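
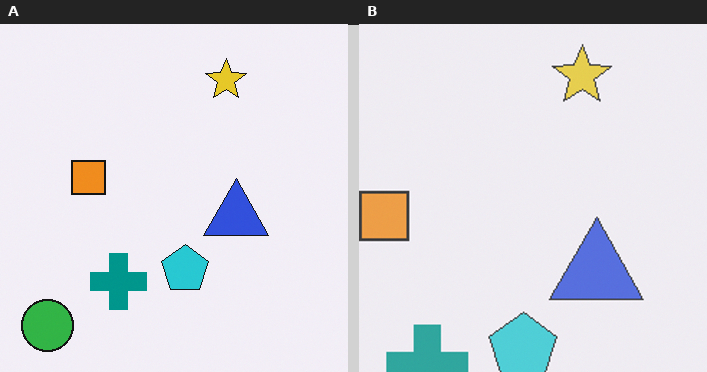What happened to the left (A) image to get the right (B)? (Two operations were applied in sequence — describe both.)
It was given slightly reduced contrast, then cropped slightly and scaled back up.

Tones are pushed toward mid-grey across the whole image — a global contrast change. The visible shapes are larger and the field of view is narrower; shapes near the original edges may be partly or wholly outside the frame — a crop-and-rescale.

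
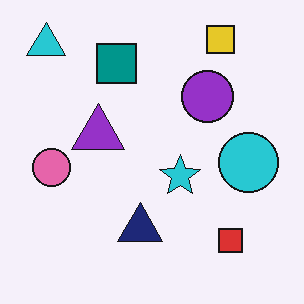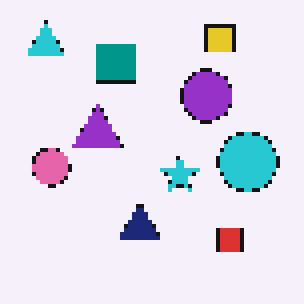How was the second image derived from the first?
It was lightly pixelated (a mild mosaic effect).

Shapes are reduced to large square blocks; fine edges and outlines are lost — a downscale-then-upscale (mosaic) effect.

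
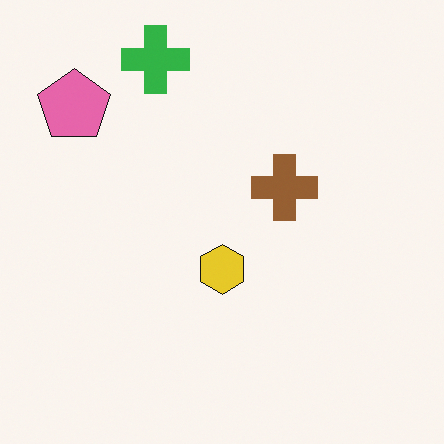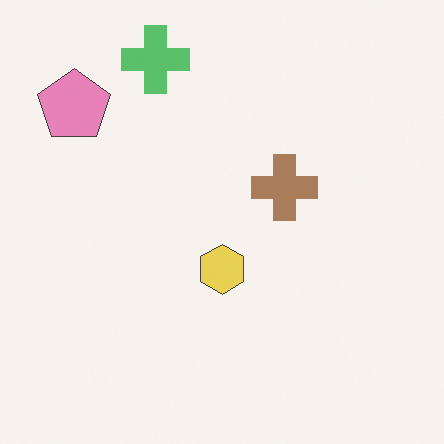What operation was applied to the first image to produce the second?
The transformation is: given slightly reduced contrast.

Tones are pushed toward mid-grey across the whole image — a global contrast change.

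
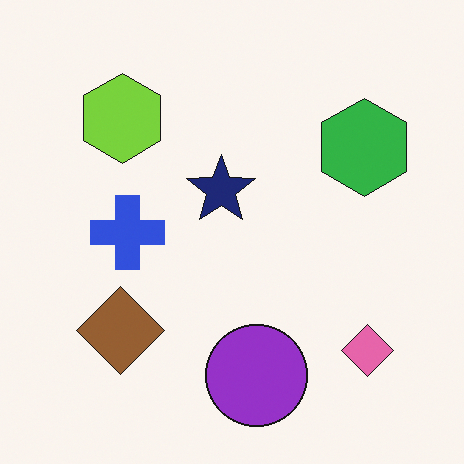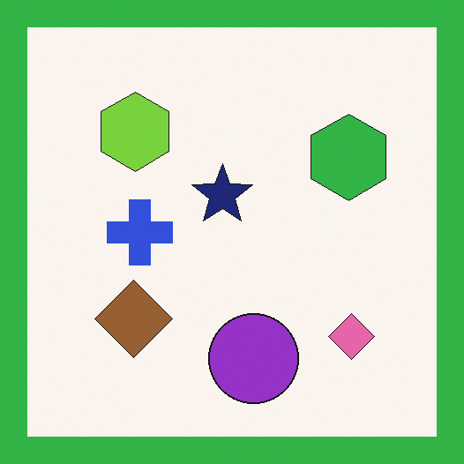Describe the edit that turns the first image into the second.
The image was framed with a green border.

A solid green frame runs around the edge of the second image, with the content slightly shrunk inside it.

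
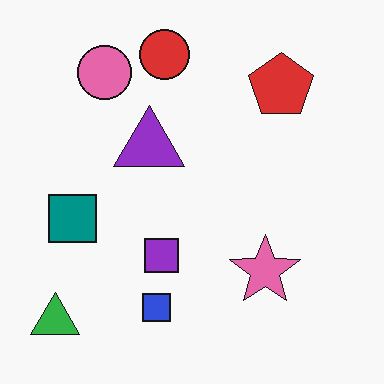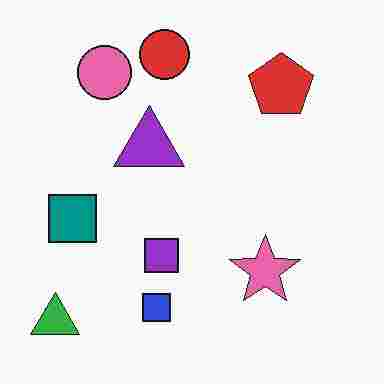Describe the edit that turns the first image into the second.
It was heavily JPEG-compressed with obvious blocking artifacts.

Blocky 8×8 compression artifacts appear around shape edges and the flat background shows ringing — characteristic JPEG degradation.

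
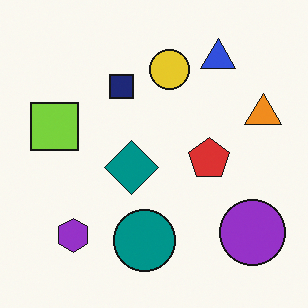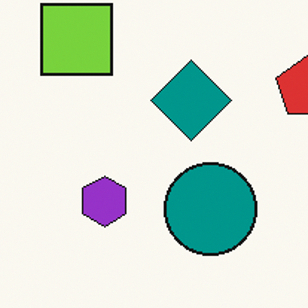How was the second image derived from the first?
Cropped to a modestly smaller region and rescaled.

The visible shapes are larger and the field of view is narrower; shapes near the original edges may be partly or wholly outside the frame — a crop-and-rescale.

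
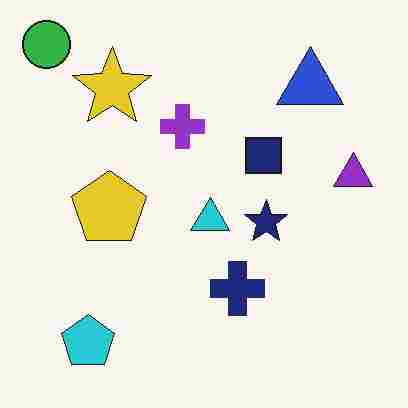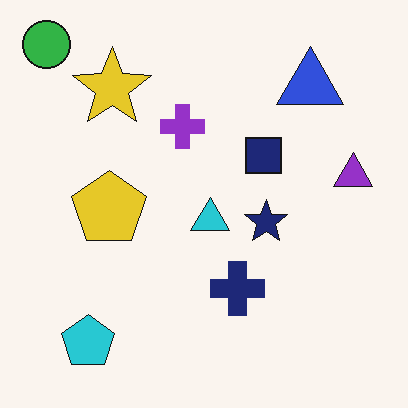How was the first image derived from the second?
The first image is the second heavily JPEG-compressed with obvious blocking artifacts.

Blocky 8×8 compression artifacts appear around shape edges and the flat background shows ringing — characteristic JPEG degradation.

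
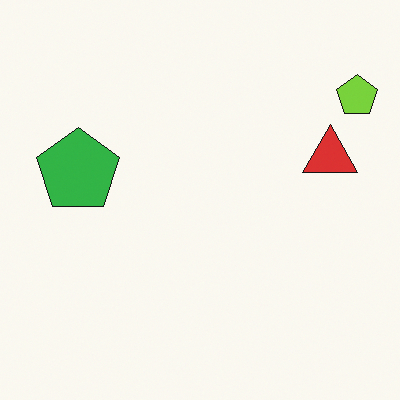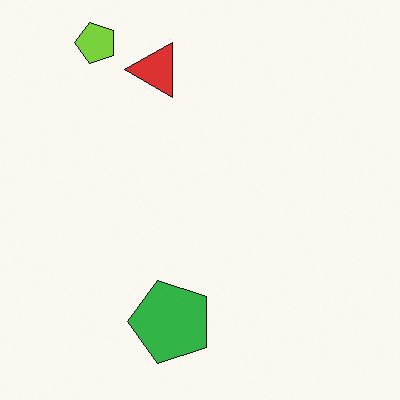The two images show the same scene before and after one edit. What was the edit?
The second image is the first rotated 90° counter-clockwise.

The lime pentagon sits in the top-right of the first image and the top-left of the second — consistent with a whole-image 90° counter-clockwise rotation.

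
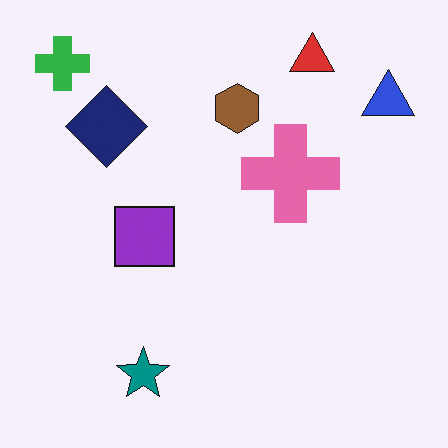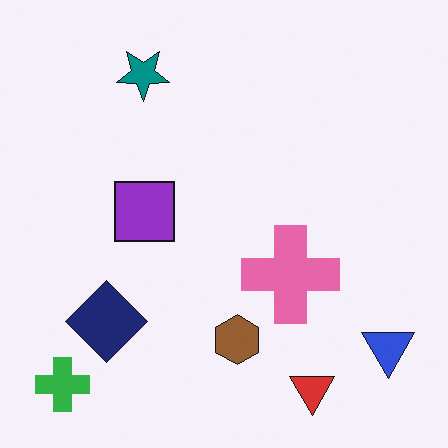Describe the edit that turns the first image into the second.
The image was flipped vertically (top ↔ bottom).

The red triangle is in the top-right of the first image and the bottom-right of the second — shapes on opposite sides of the horizontal midline have swapped in a mirror flip.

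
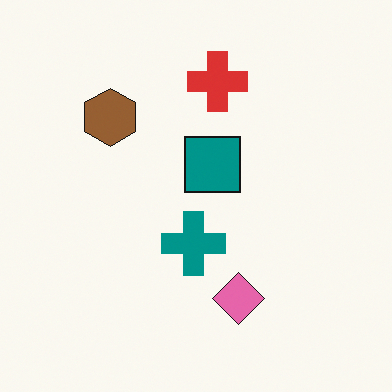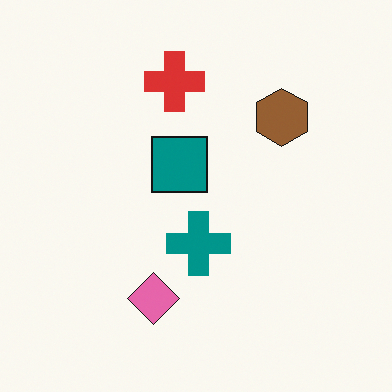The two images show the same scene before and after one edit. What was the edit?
The image was flipped horizontally (left ↔ right).

The brown hexagon is in the top-left of the first image and the top-right of the second — shapes on opposite sides of the vertical midline have swapped in a mirror flip.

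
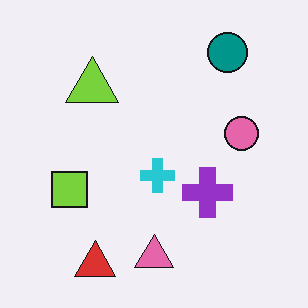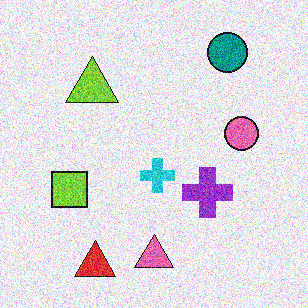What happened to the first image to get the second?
The second image is the first degraded with strong gaussian noise.

Random speckle covers the whole image, including the flat background.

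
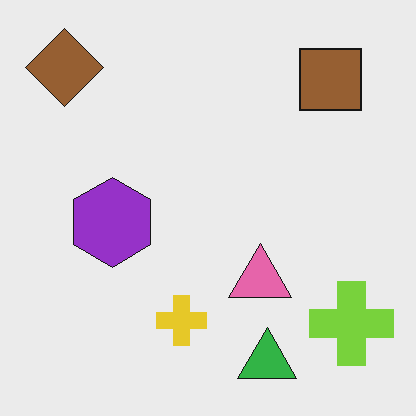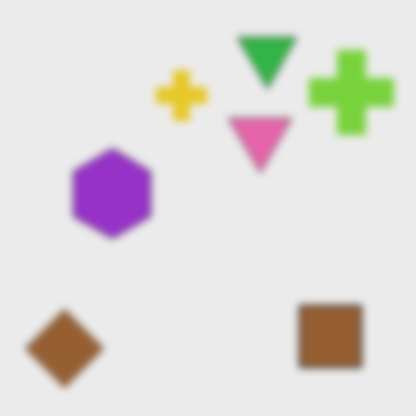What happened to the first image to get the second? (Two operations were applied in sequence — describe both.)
The transformation is: flipped vertically (top ↔ bottom), then moderately blurred.

The green triangle is in the bottom of the first image and the top of the second — shapes on opposite sides of the horizontal midline have swapped in a mirror flip. Shape edges and outlines are uniformly softened across the whole image.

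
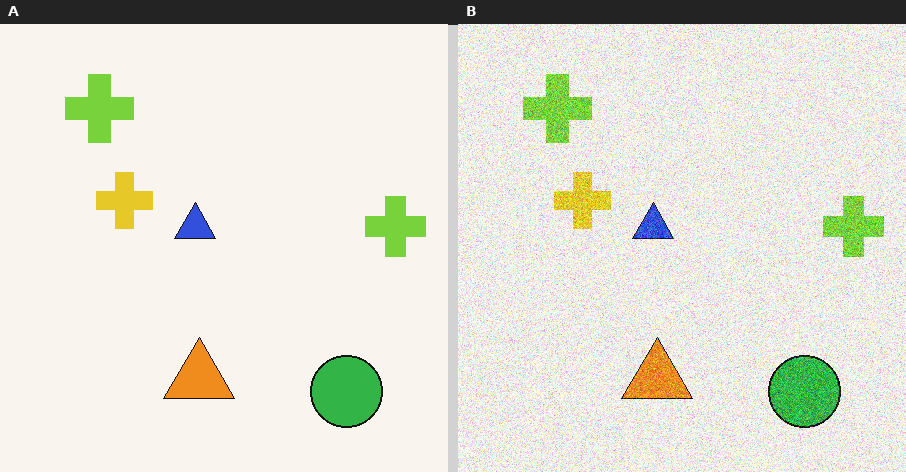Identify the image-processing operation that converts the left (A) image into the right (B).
It was degraded with a thick layer of grain.

Random speckle covers the whole image, including the flat background.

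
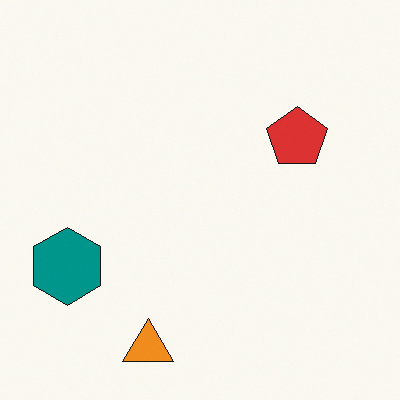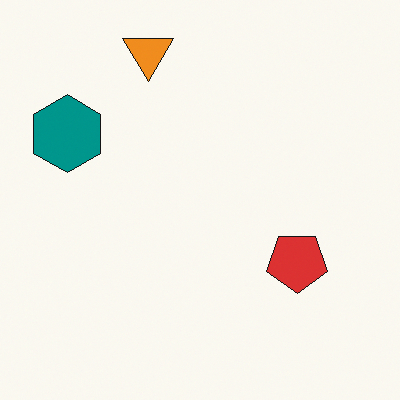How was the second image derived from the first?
Flipped vertically (top ↔ bottom).

The orange triangle is in the bottom of the first image and the top of the second — shapes on opposite sides of the horizontal midline have swapped in a mirror flip.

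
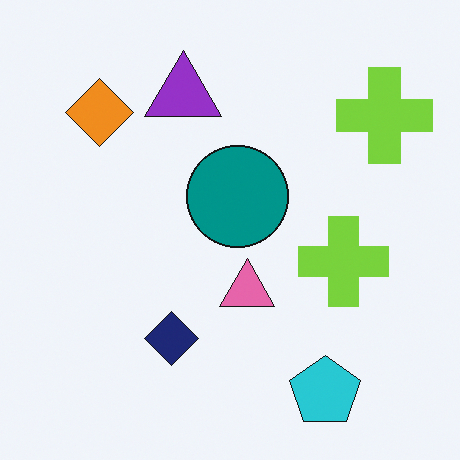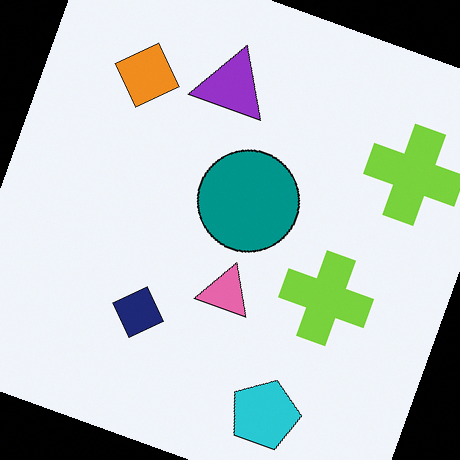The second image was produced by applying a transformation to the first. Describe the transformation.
It was rotated clockwise by a moderate amount.

Every shape is tilted by the same angle and the image corners show triangular fill wedges — a whole-image rotation by a non-right angle.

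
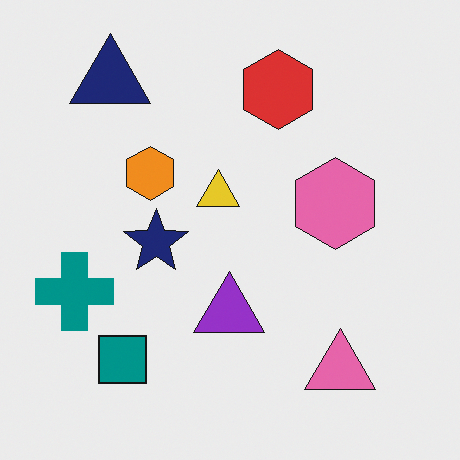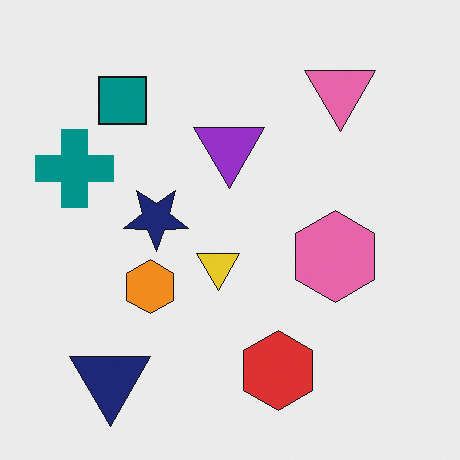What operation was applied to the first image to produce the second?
It was flipped vertically (top ↔ bottom).

The navy triangle is in the top-left of the first image and the bottom-left of the second — shapes on opposite sides of the horizontal midline have swapped in a mirror flip.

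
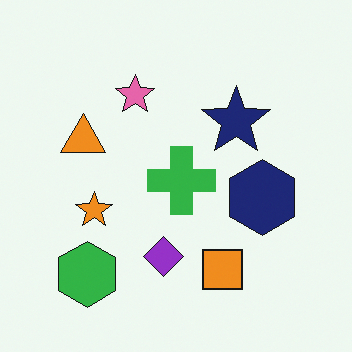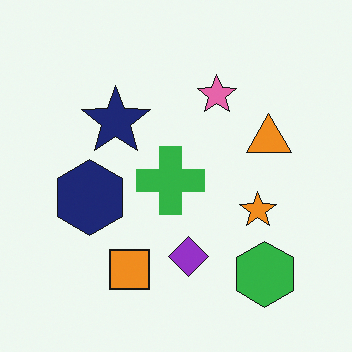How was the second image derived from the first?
The image was flipped horizontally (left ↔ right).

The orange triangle is in the left of the first image and the right of the second — shapes on opposite sides of the vertical midline have swapped in a mirror flip.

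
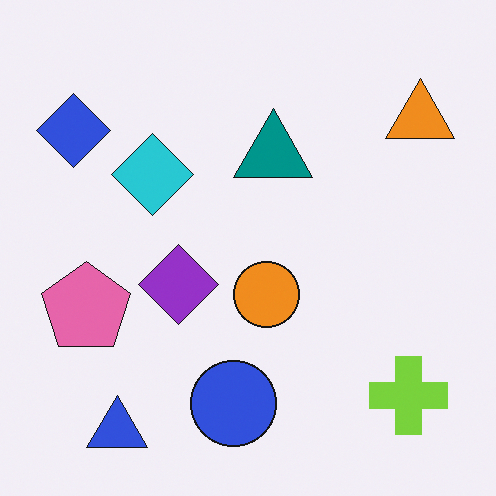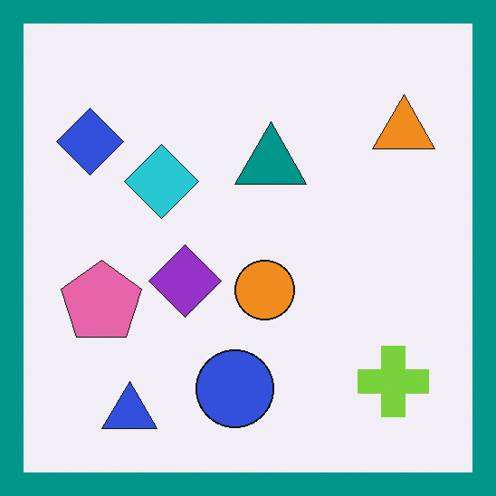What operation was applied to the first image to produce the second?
Framed with a teal border.

A solid teal frame runs around the edge of the second image, with the content slightly shrunk inside it.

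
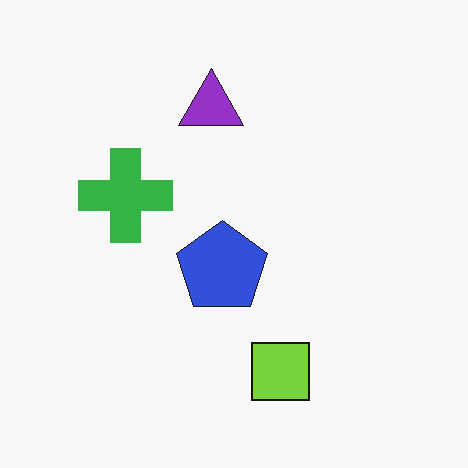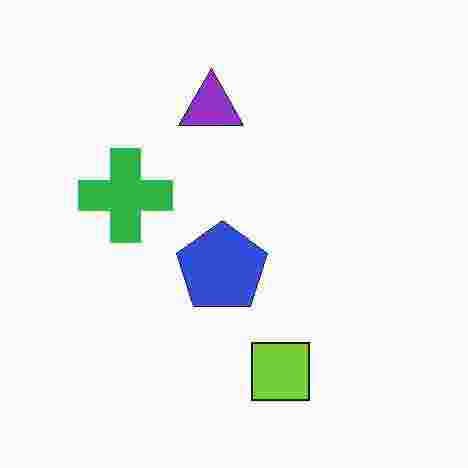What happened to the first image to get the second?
This is the original image degraded with heavy JPEG compression.

Blocky 8×8 compression artifacts appear around shape edges and the flat background shows ringing — characteristic JPEG degradation.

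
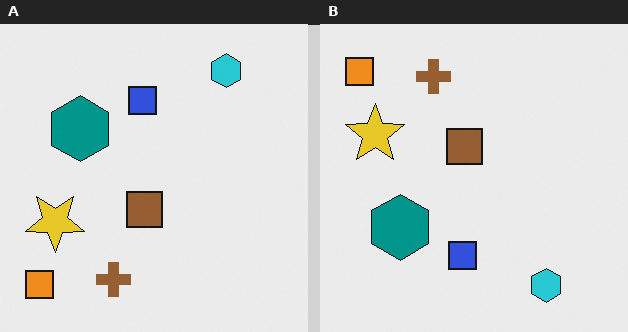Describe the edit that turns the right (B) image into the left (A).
It was flipped vertically (top ↔ bottom).

The orange square is in the top-left of the right (B) image and the bottom-left of the left (A) — shapes on opposite sides of the horizontal midline have swapped in a mirror flip.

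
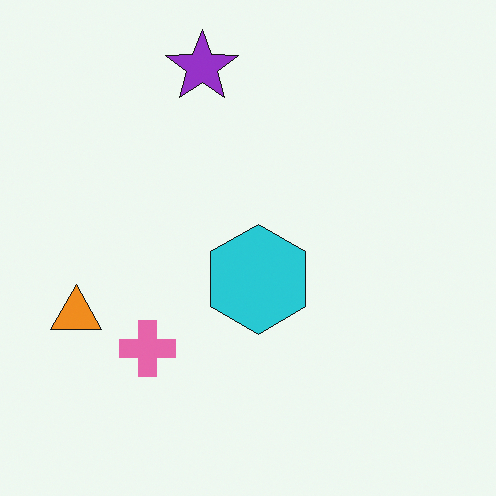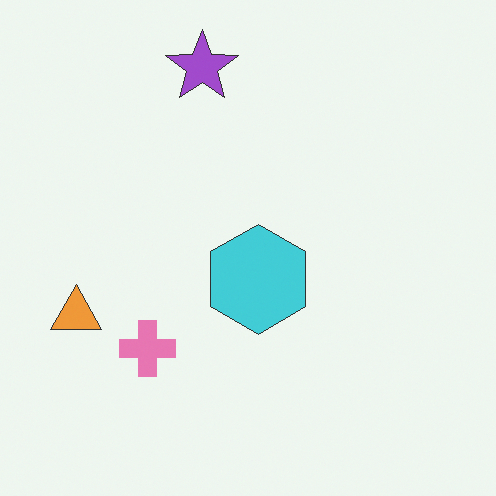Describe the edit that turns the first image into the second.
It was given slightly reduced contrast.

Tones are pushed toward mid-grey across the whole image — a global contrast change.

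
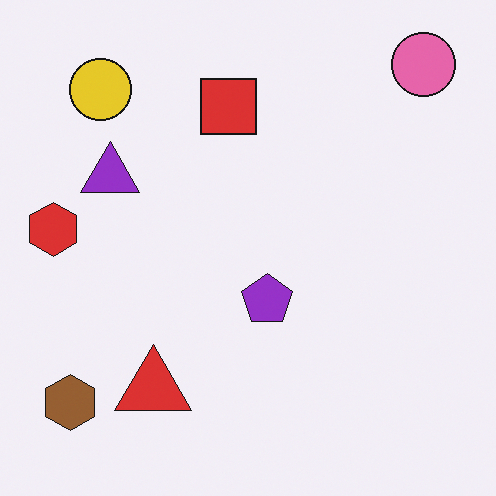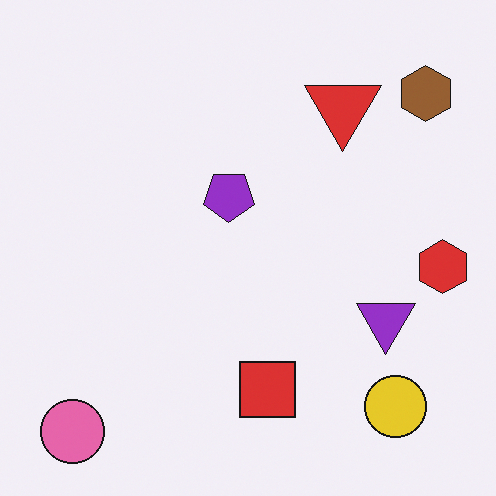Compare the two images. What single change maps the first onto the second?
This is the original image rotated 180°.

The pink circle sits in the top-right of the first image and the bottom-left of the second — consistent with a whole-image 180° rotation.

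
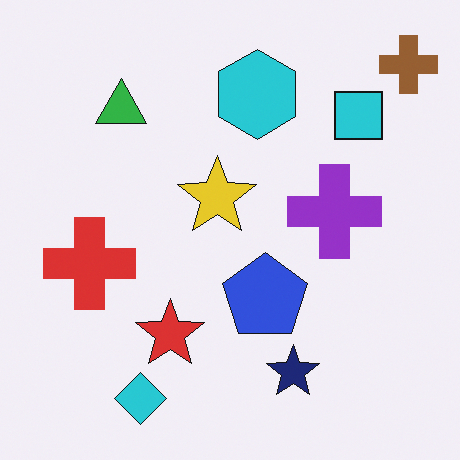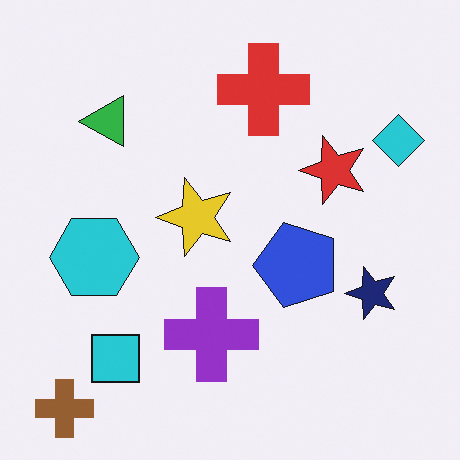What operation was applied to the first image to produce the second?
The second image is the first transposed (reflected across the top-left ↔ bottom-right diagonal).

Shapes have swapped their row and column positions — what was in the top-right is now in the bottom-left — a diagonal reflection.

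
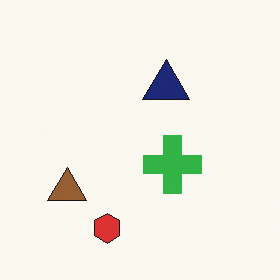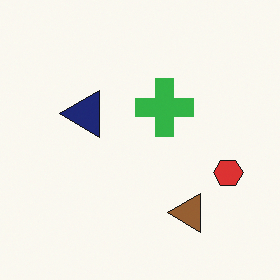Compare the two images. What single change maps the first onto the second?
It was rotated 90° counter-clockwise.

The red hexagon sits in the bottom of the first image and the right of the second — consistent with a whole-image 90° counter-clockwise rotation.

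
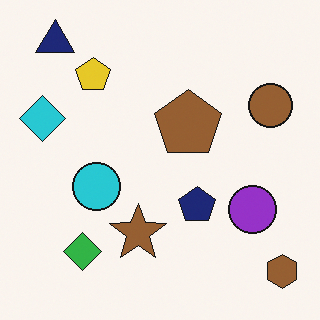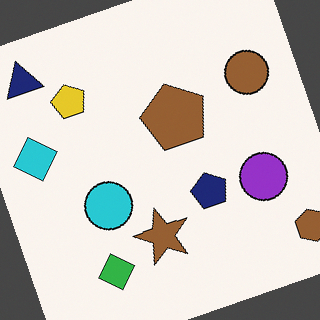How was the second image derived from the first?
It was rotated counter-clockwise by a moderate amount.

Every shape is tilted by the same angle and the image corners show triangular fill wedges — a whole-image rotation by a non-right angle.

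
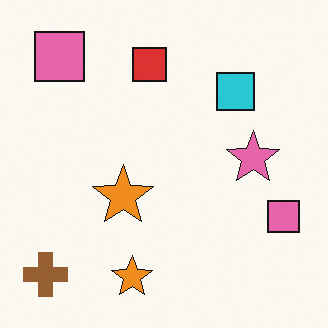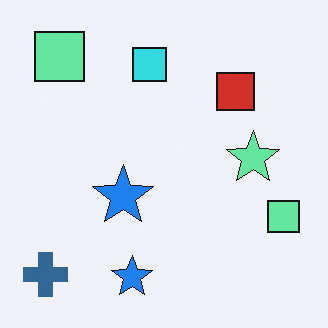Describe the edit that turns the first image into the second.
This is the original image hue-shifted by a large amount.

Every shape's color has rotated by the same amount around the hue wheel — a uniform hue shift.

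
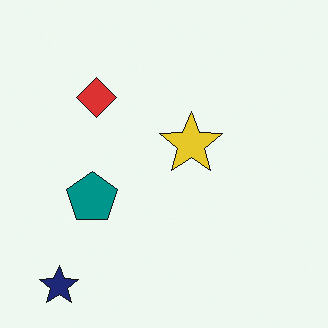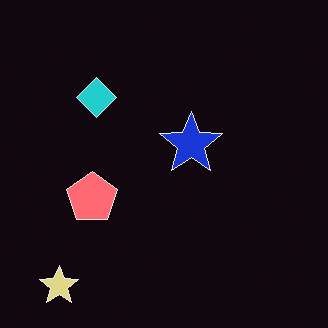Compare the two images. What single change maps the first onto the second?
The transformation is: color-inverted (negative).

The light background has become dark and every shape's color is its complement — a photographic negative.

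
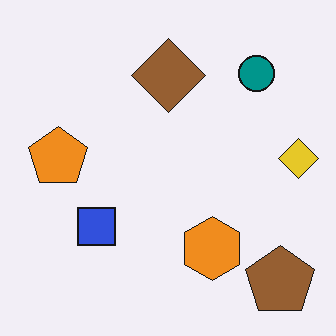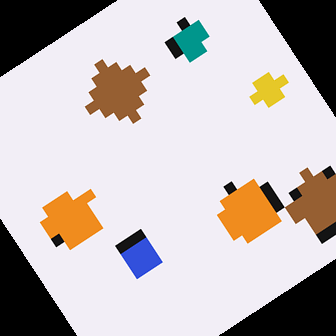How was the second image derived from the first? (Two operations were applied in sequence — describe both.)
The transformation is: heavily pixelated into large blocks, then rotated counter-clockwise by a large amount — several tens of degrees.

Shapes are reduced to large square blocks; fine edges and outlines are lost — a downscale-then-upscale (mosaic) effect. Every shape is tilted by the same angle and the image corners show triangular fill wedges — a whole-image rotation by a non-right angle.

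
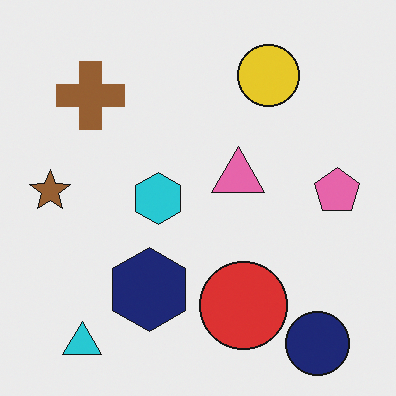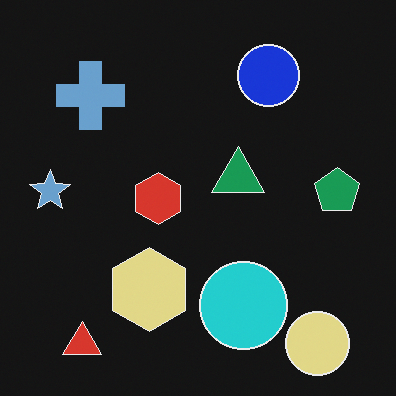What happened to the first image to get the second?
This is the original image color-inverted (negative).

The light background has become dark and every shape's color is its complement — a photographic negative.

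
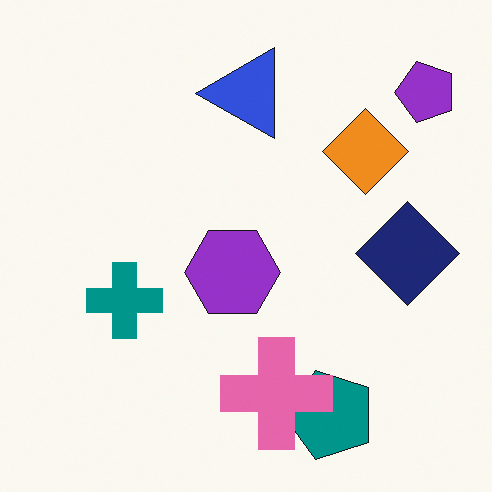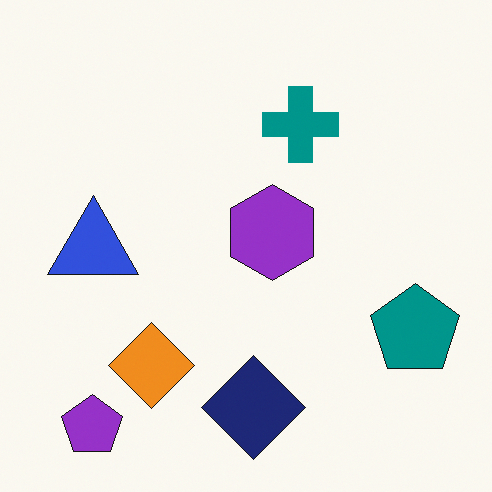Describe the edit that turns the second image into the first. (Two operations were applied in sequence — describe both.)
The transformation is: transposed (reflected across the top-left ↔ bottom-right diagonal), then overlaid with an additional pink cross.

Shapes have swapped their row and column positions — what was in the top-right is now in the bottom-left — a diagonal reflection. A pink cross appears in the first image that is absent from the second.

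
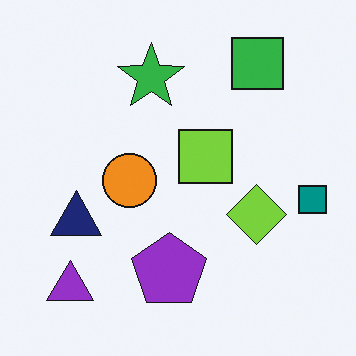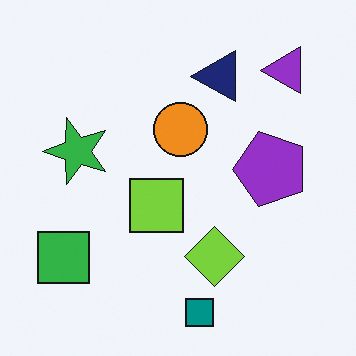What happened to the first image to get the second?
The second image is the first transposed (reflected across the top-left ↔ bottom-right diagonal).

Shapes have swapped their row and column positions — what was in the top-right is now in the bottom-left — a diagonal reflection.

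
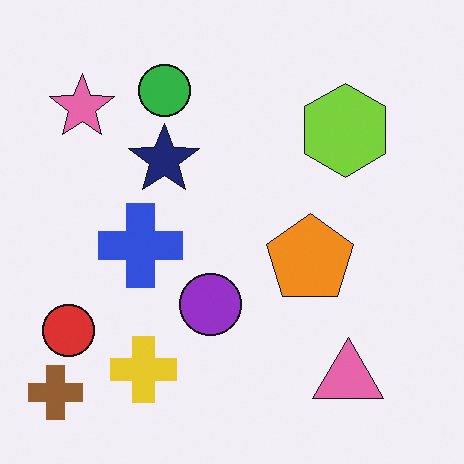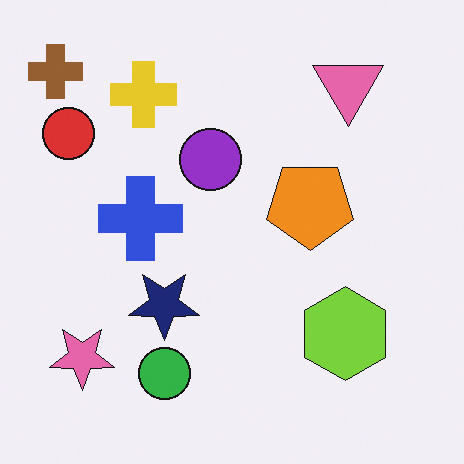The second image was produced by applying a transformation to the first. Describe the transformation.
It was flipped vertically (top ↔ bottom).

The brown cross is in the bottom-left of the first image and the top-left of the second — shapes on opposite sides of the horizontal midline have swapped in a mirror flip.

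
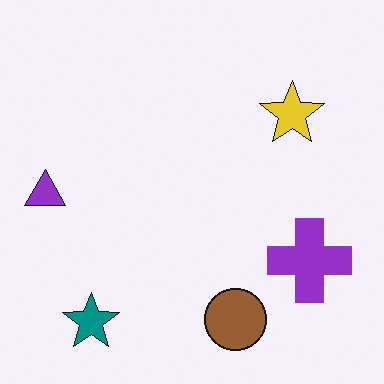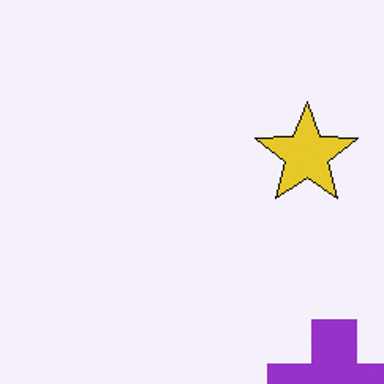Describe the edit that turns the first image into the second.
The second image is the first cropped slightly and scaled back up.

The visible shapes are larger and the field of view is narrower; shapes near the original edges may be partly or wholly outside the frame — a crop-and-rescale.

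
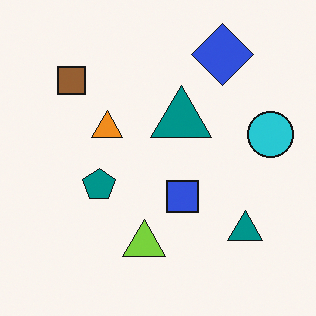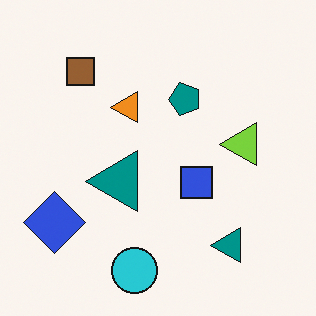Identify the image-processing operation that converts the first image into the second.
The image was transposed (reflected across the top-left ↔ bottom-right diagonal).

Shapes have swapped their row and column positions — what was in the top-right is now in the bottom-left — a diagonal reflection.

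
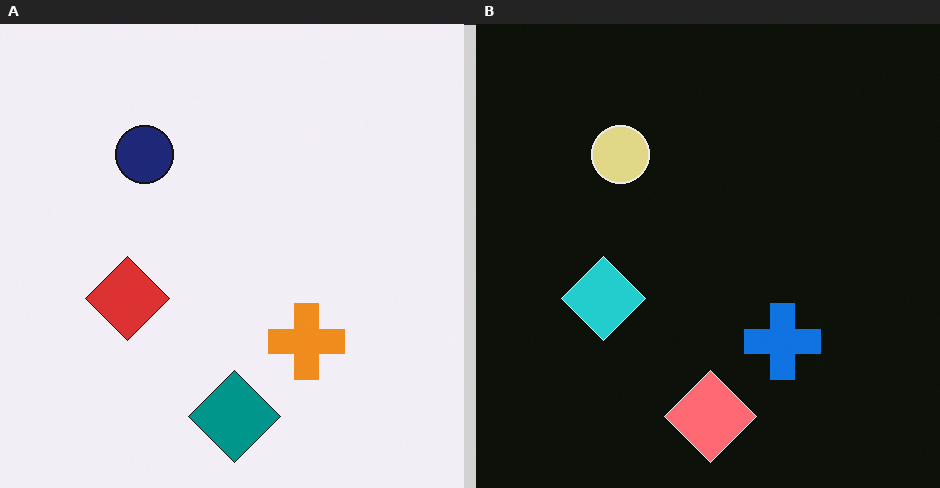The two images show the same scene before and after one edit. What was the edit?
It was color-inverted (negative).

The light background has become dark and every shape's color is its complement — a photographic negative.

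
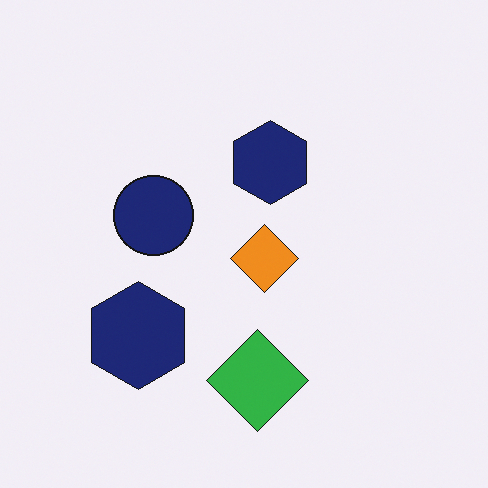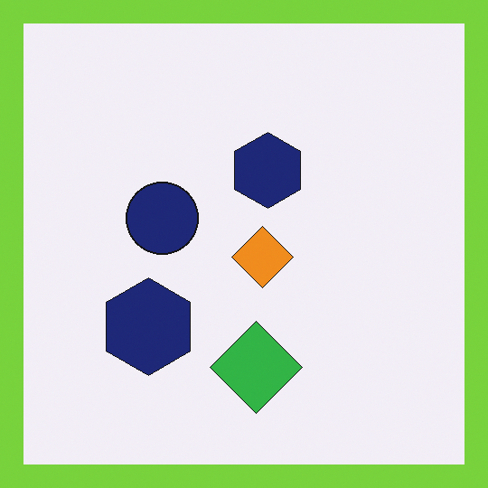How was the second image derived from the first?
It was framed with a lime border.

A solid lime frame runs around the edge of the second image, with the content slightly shrunk inside it.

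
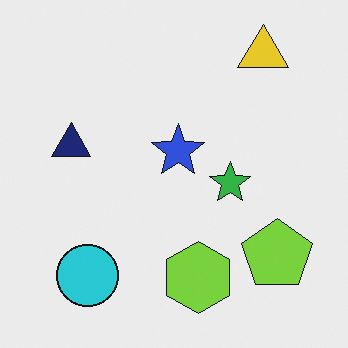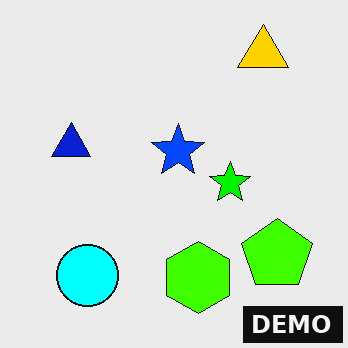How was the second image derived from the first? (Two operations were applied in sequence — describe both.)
The image was heavily oversaturated, then watermarked with the text "DEMO" in the lower-right corner.

All colors are more vivid — a global saturation change. A dark label reading "DEMO" appears in the lower-right corner.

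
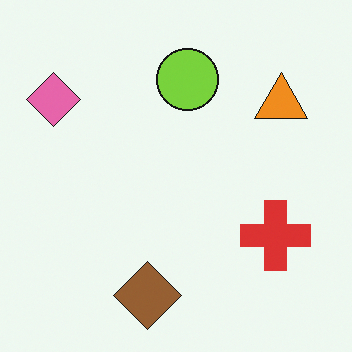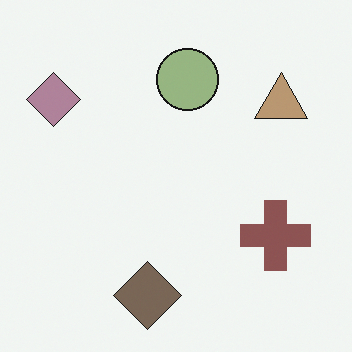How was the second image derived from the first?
This is the original image heavily desaturated.

All colors are more muted and greyish — a global saturation change.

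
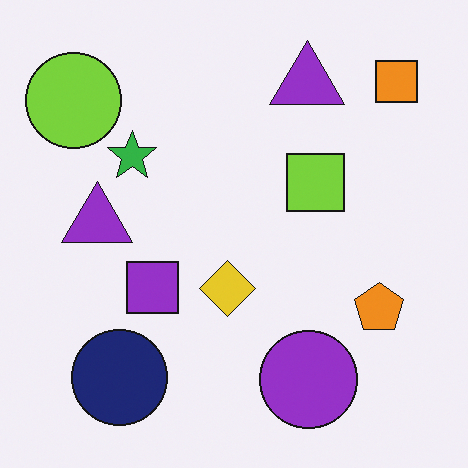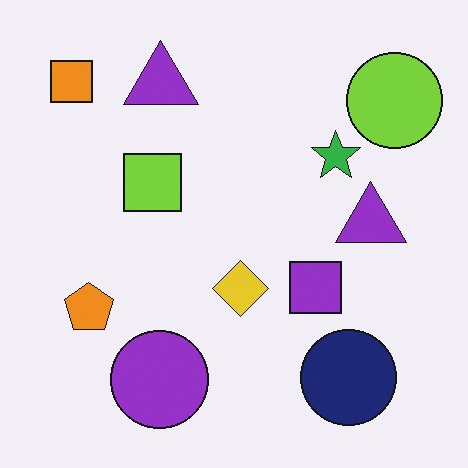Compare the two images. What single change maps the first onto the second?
This is the original image flipped horizontally (left ↔ right).

The orange square is in the top-right of the first image and the top-left of the second — shapes on opposite sides of the vertical midline have swapped in a mirror flip.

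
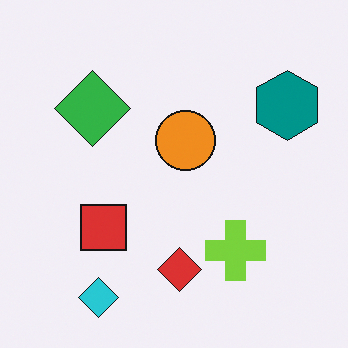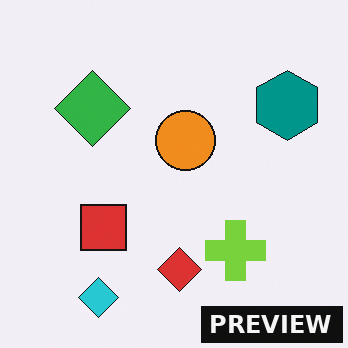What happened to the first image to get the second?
The transformation is: watermarked with the text "PREVIEW" in the lower-right corner.

A dark label reading "PREVIEW" appears in the lower-right corner.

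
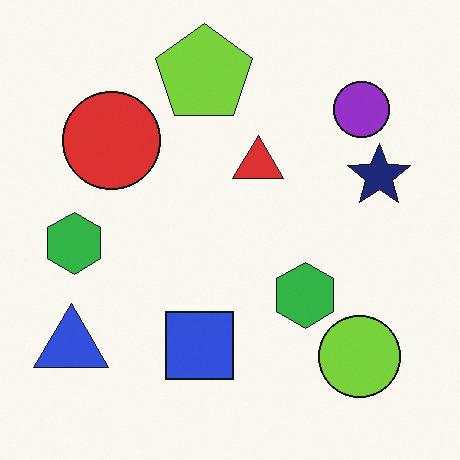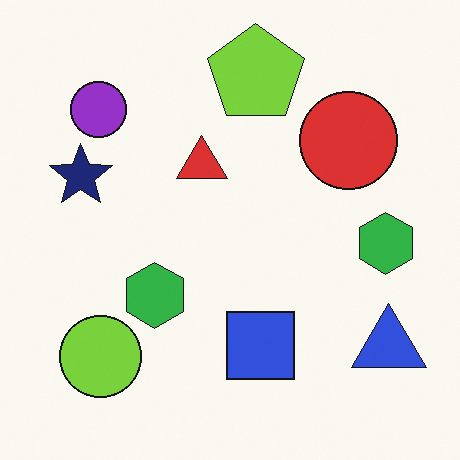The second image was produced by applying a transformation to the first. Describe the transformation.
The image was flipped horizontally (left ↔ right).

The blue triangle is in the bottom-left of the first image and the bottom-right of the second — shapes on opposite sides of the vertical midline have swapped in a mirror flip.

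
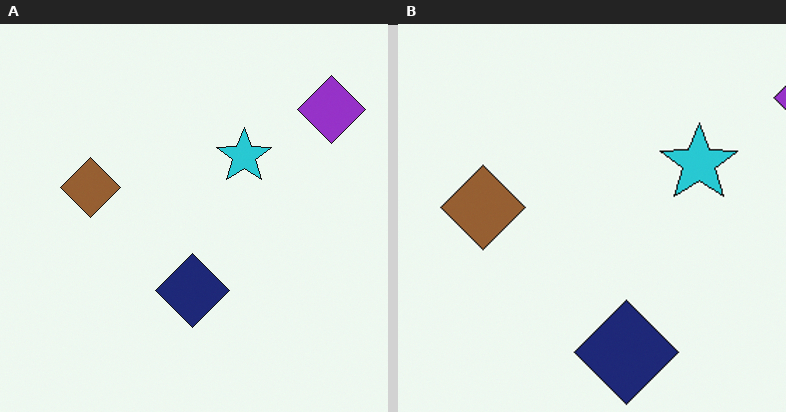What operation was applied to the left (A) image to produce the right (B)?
This is the original image cropped to a modestly smaller region and rescaled.

The visible shapes are larger and the field of view is narrower; shapes near the original edges may be partly or wholly outside the frame — a crop-and-rescale.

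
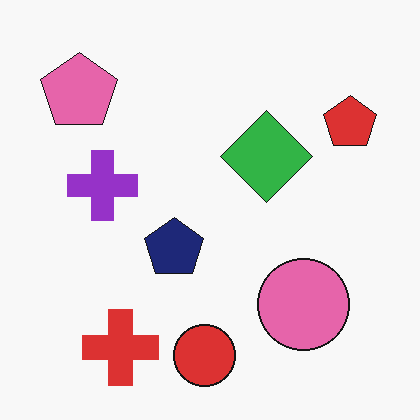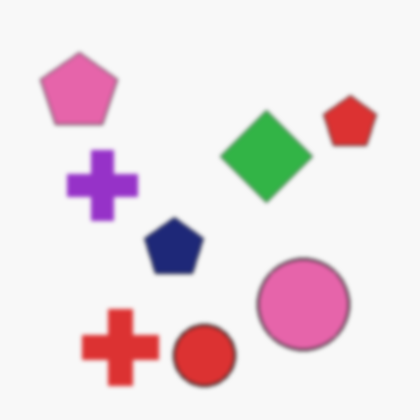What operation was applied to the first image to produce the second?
Given a subtle gaussian blur.

Shape edges and outlines are uniformly softened across the whole image.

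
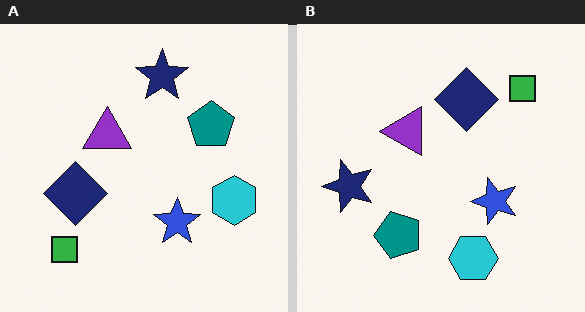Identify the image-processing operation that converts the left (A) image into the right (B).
The right (B) image is the left (A) transposed (reflected across the top-left ↔ bottom-right diagonal).

Shapes have swapped their row and column positions — what was in the top-right is now in the bottom-left — a diagonal reflection.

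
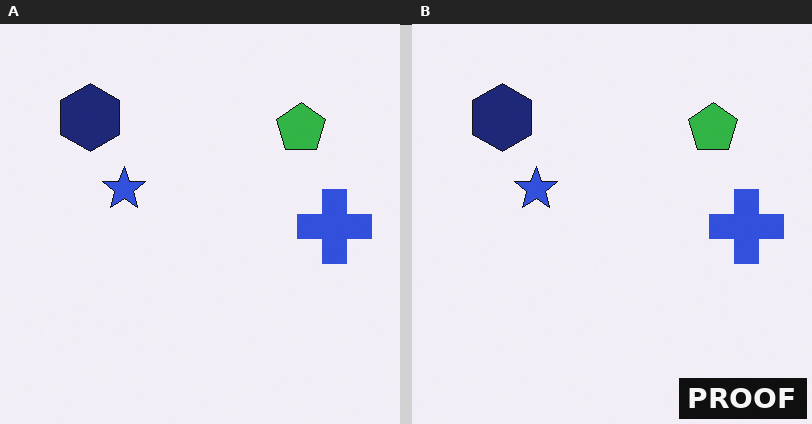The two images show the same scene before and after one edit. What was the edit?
The transformation is: watermarked with the text "PROOF" in the lower-right corner.

A dark label reading "PROOF" appears in the lower-right corner.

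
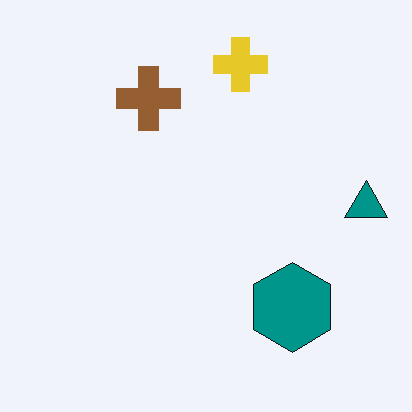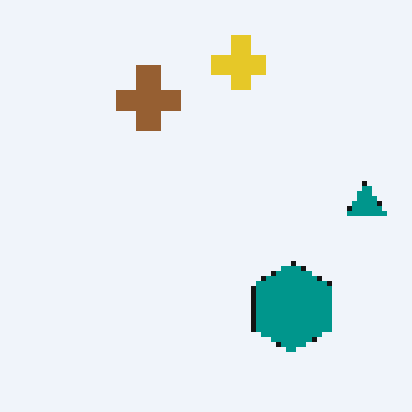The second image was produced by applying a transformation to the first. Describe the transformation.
The second image is the first mildly pixelated.

Shapes are reduced to large square blocks; fine edges and outlines are lost — a downscale-then-upscale (mosaic) effect.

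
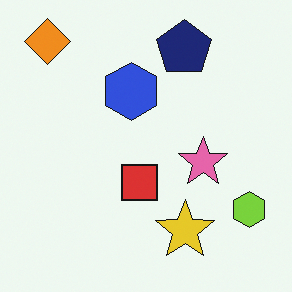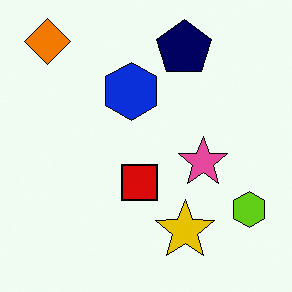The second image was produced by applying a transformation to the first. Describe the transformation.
This is the original image given slightly increased contrast.

Tones are pushed away from mid-grey across the whole image — a global contrast change.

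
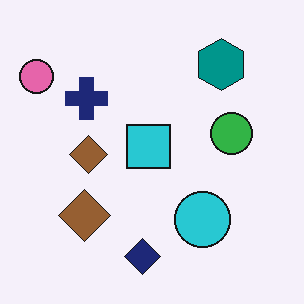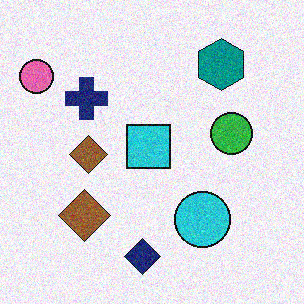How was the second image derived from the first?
The transformation is: degraded with moderate additive noise.

Random speckle covers the whole image, including the flat background.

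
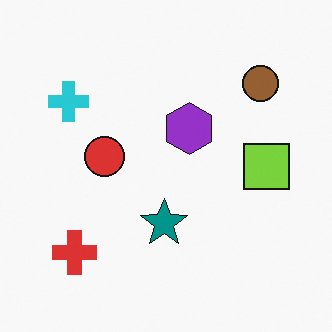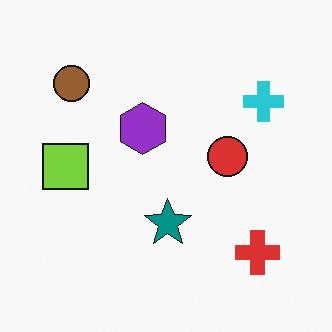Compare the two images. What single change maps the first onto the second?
This is the original image flipped horizontally (left ↔ right).

The lime square is in the right of the first image and the left of the second — shapes on opposite sides of the vertical midline have swapped in a mirror flip.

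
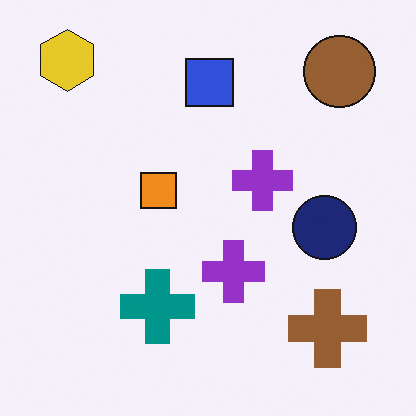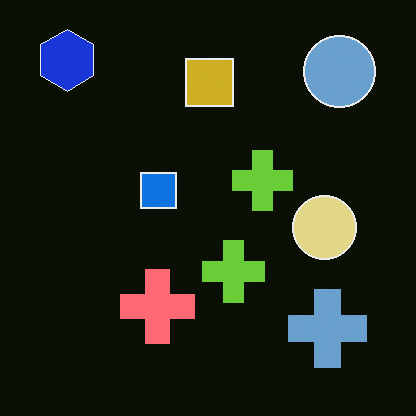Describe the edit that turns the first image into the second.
The image was color-inverted (negative).

The light background has become dark and every shape's color is its complement — a photographic negative.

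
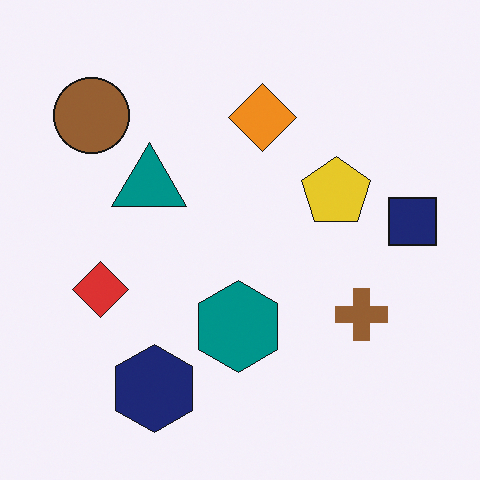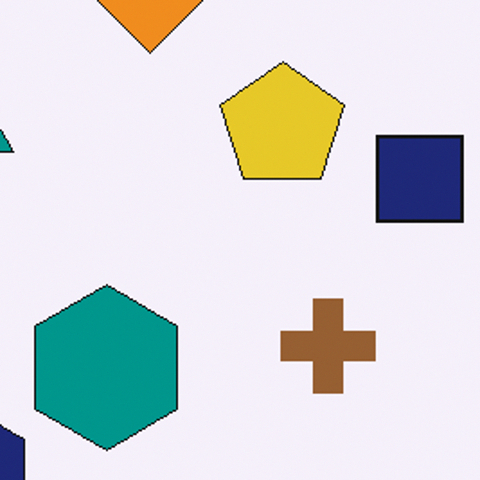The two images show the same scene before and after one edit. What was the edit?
The transformation is: cropped tightly and scaled back up.

The visible shapes are larger and the field of view is narrower; shapes near the original edges may be partly or wholly outside the frame — a crop-and-rescale.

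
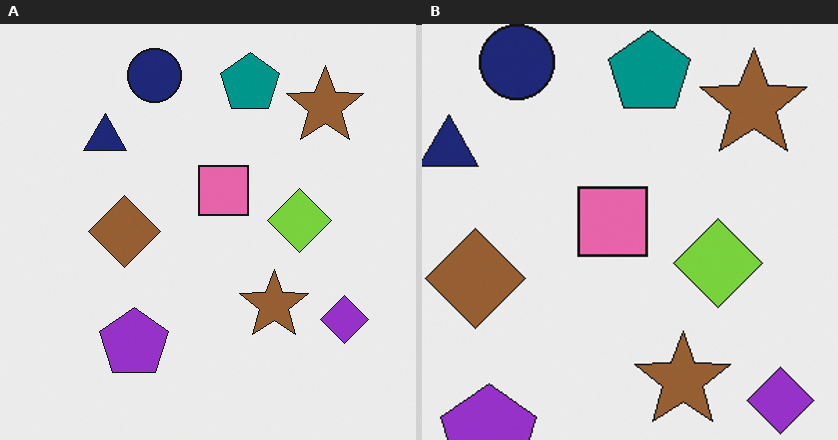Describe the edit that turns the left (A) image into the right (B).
Cropped slightly and scaled back up.

The visible shapes are larger and the field of view is narrower; shapes near the original edges may be partly or wholly outside the frame — a crop-and-rescale.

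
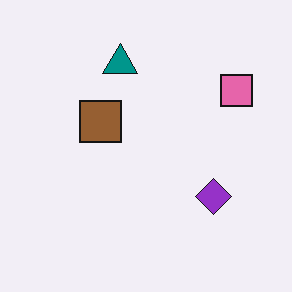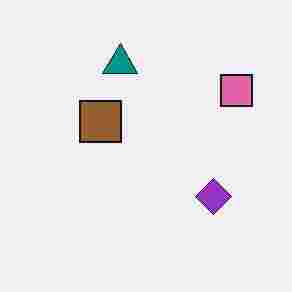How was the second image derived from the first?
The transformation is: heavily JPEG-compressed with obvious blocking artifacts.

Blocky 8×8 compression artifacts appear around shape edges and the flat background shows ringing — characteristic JPEG degradation.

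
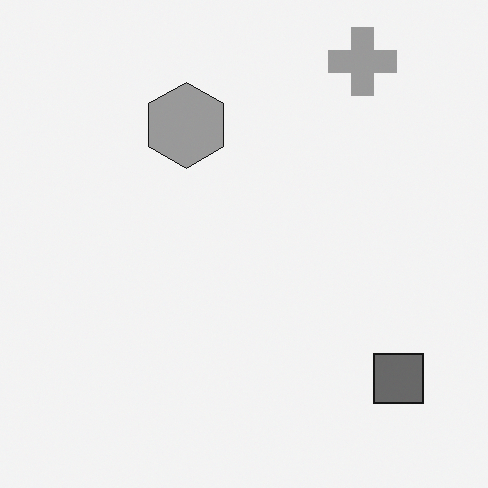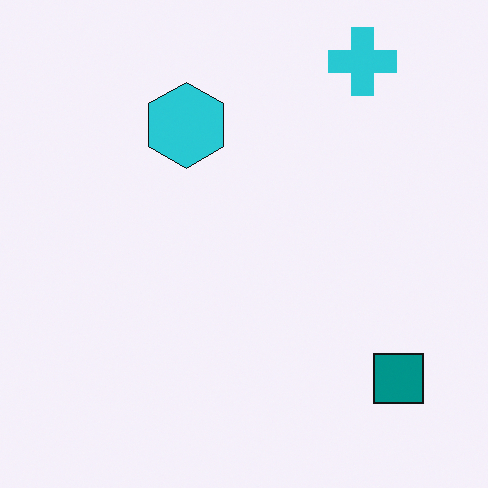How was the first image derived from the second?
Converted to grayscale.

All color is removed — every shape is now a shade of grey.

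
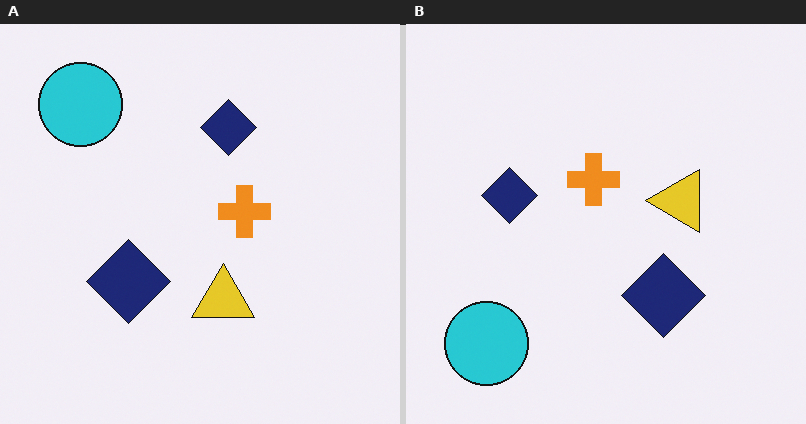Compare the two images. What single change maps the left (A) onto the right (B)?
The transformation is: rotated 90° counter-clockwise.

The cyan circle sits in the top-left of the left (A) image and the bottom-left of the right (B) — consistent with a whole-image 90° counter-clockwise rotation.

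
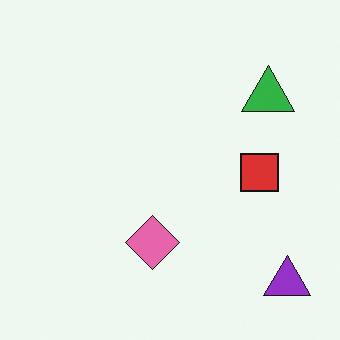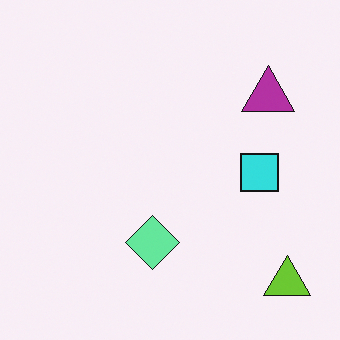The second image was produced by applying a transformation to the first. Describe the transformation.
It was hue-shifted through roughly half the color wheel.

Every shape's color has rotated by the same amount around the hue wheel — a uniform hue shift.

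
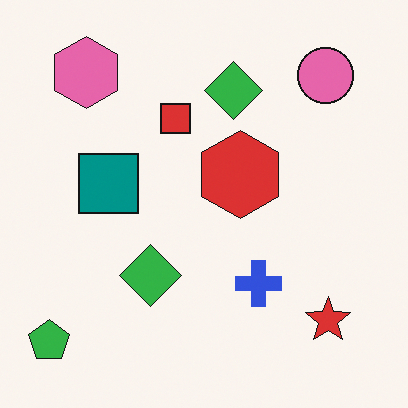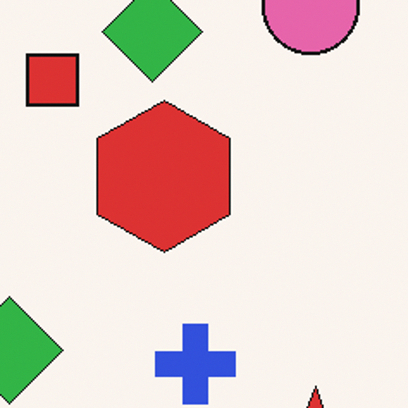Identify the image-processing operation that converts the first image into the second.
Cropped to a noticeably smaller region and rescaled.

The visible shapes are larger and the field of view is narrower; shapes near the original edges may be partly or wholly outside the frame — a crop-and-rescale.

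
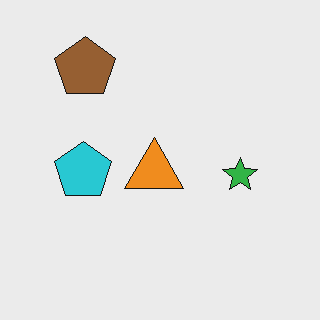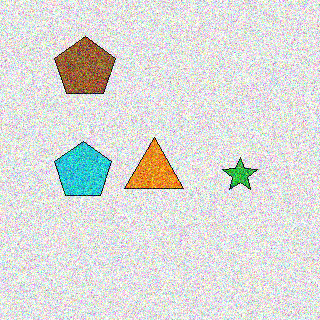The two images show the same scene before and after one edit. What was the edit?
The image was degraded with strong gaussian noise.

Random speckle covers the whole image, including the flat background.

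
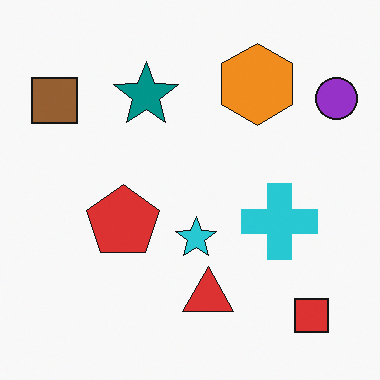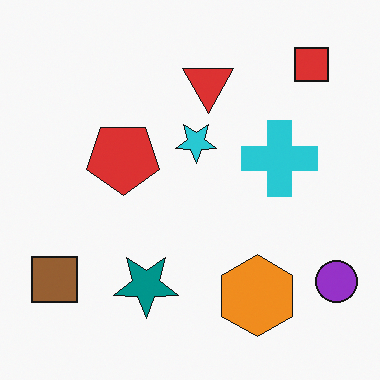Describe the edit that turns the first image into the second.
It was flipped vertically (top ↔ bottom).

The red square is in the bottom-right of the first image and the top-right of the second — shapes on opposite sides of the horizontal midline have swapped in a mirror flip.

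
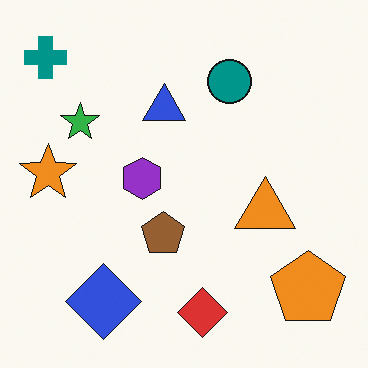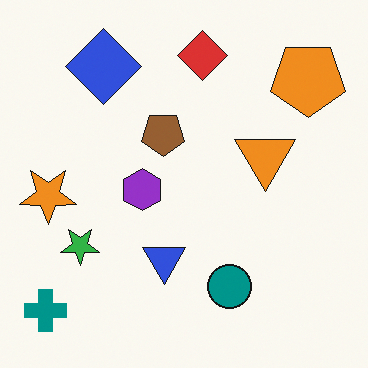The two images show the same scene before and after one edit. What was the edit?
This is the original image flipped vertically (top ↔ bottom).

The red diamond is in the bottom of the first image and the top of the second — shapes on opposite sides of the horizontal midline have swapped in a mirror flip.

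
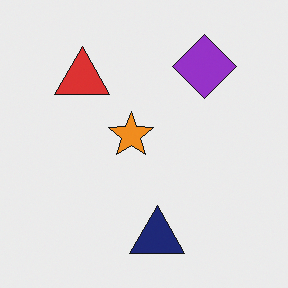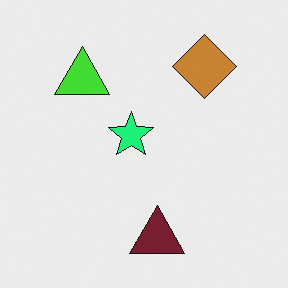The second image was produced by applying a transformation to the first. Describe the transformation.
Hue-shifted through roughly a third of the color wheel.

Every shape's color has rotated by the same amount around the hue wheel — a uniform hue shift.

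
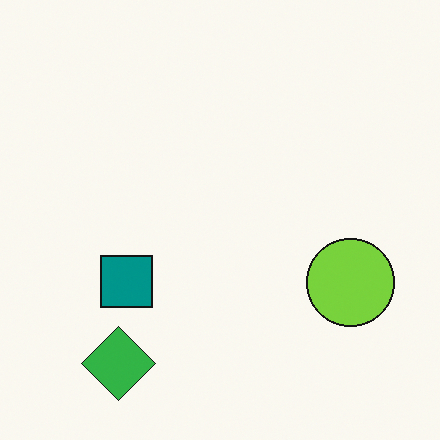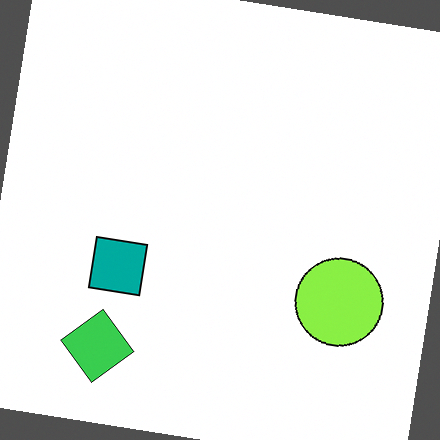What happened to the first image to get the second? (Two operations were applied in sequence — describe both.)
It was rotated clockwise by a few degrees, then slightly brightened.

Every shape is tilted by the same angle and the image corners show triangular fill wedges — a whole-image rotation by a non-right angle. Every pixel — background and shapes alike — is uniformly brightened.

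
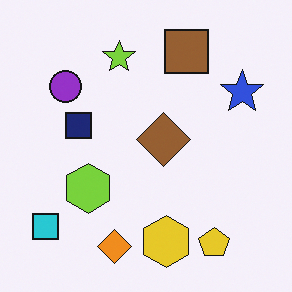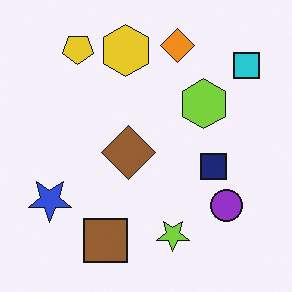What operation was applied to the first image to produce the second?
This is the original image rotated 180°.

The cyan square sits in the bottom-left of the first image and the top-right of the second — consistent with a whole-image 180° rotation.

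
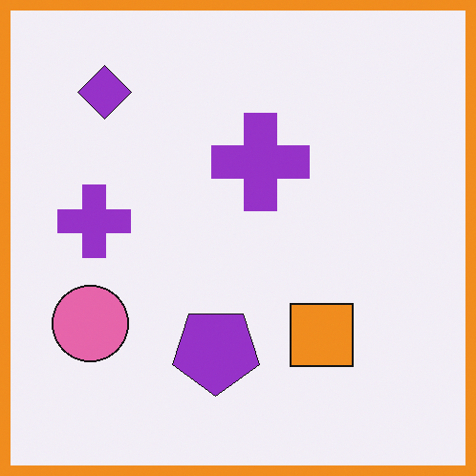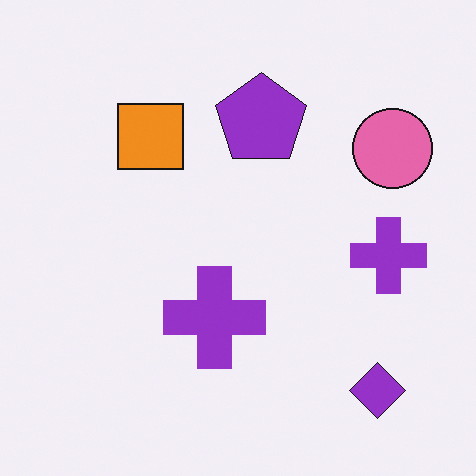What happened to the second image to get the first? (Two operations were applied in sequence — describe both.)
The first image is the second rotated 180°, then framed with a orange border.

The purple diamond sits in the bottom-right of the second image and the top-left of the first — consistent with a whole-image 180° rotation. A solid orange frame runs around the edge of the first image, with the content slightly shrunk inside it.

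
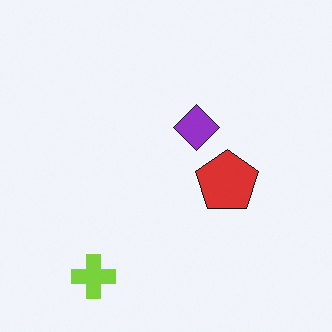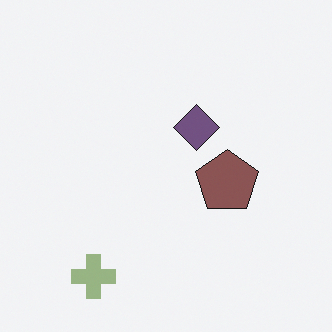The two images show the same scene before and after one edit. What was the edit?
It was made much more muted (saturation change).

All colors are more muted and greyish — a global saturation change.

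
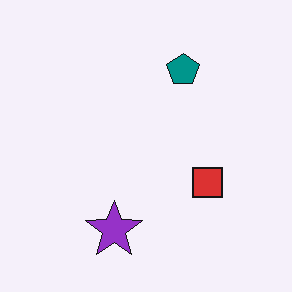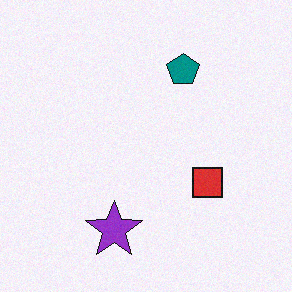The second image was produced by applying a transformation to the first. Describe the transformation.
The transformation is: degraded with subtle gaussian noise.

Random speckle covers the whole image, including the flat background.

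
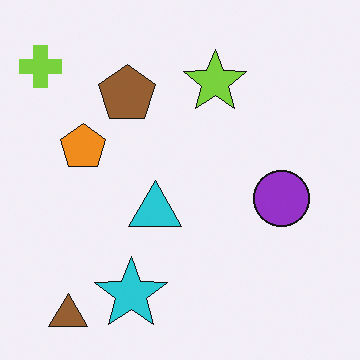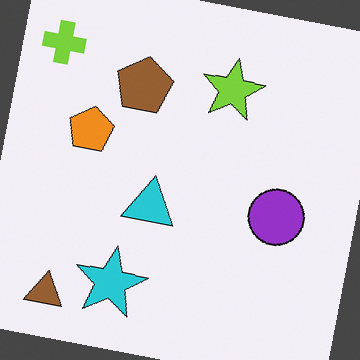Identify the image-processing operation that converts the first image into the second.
The image was rotated clockwise by a slight angle.

Every shape is tilted by the same angle and the image corners show triangular fill wedges — a whole-image rotation by a non-right angle.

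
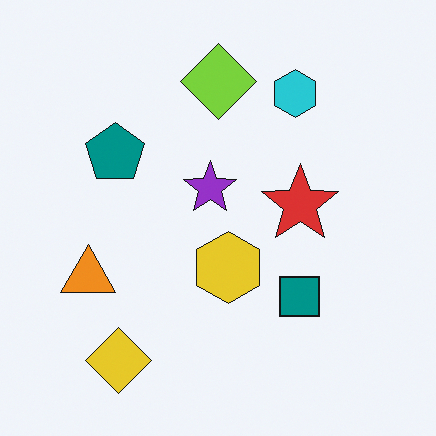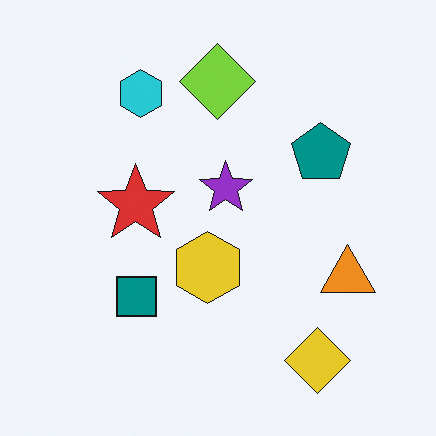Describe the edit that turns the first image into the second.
It was flipped horizontally (left ↔ right).

The orange triangle is in the left of the first image and the right of the second — shapes on opposite sides of the vertical midline have swapped in a mirror flip.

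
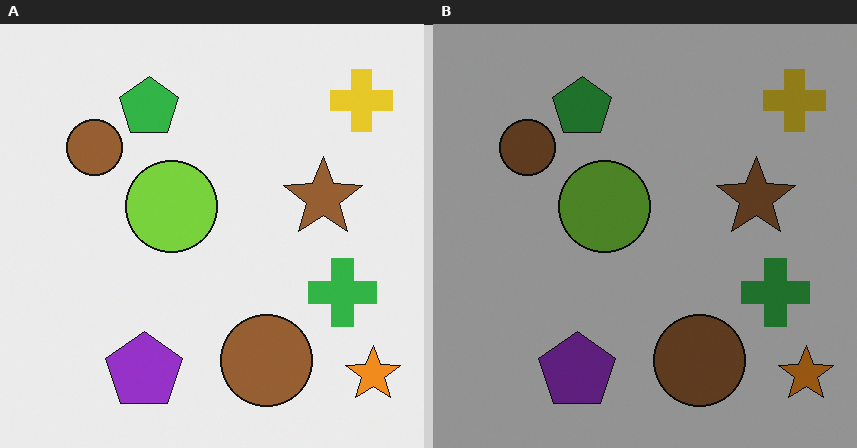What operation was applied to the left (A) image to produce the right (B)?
The transformation is: darkened a lot.

Every pixel — background and shapes alike — is uniformly darkened.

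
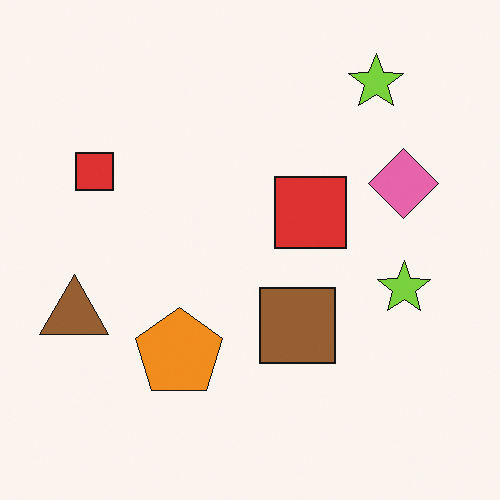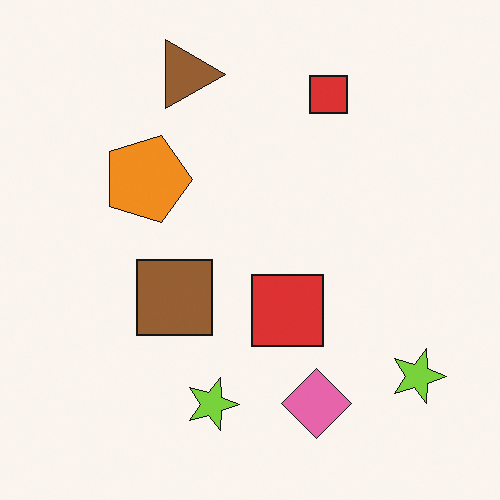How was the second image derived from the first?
It was rotated 90° clockwise.

The brown triangle sits in the left of the first image and the top of the second — consistent with a whole-image 90° clockwise rotation.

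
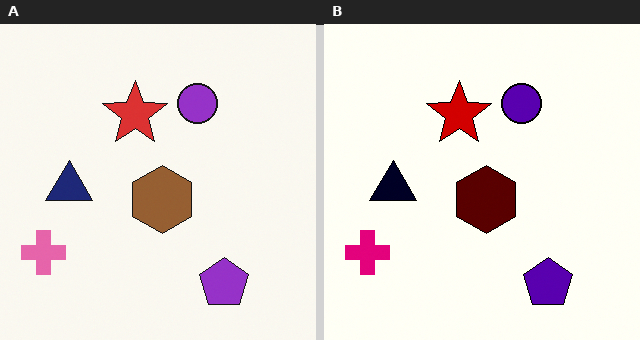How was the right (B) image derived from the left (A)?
The transformation is: boosted in contrast.

Tones are pushed away from mid-grey across the whole image — a global contrast change.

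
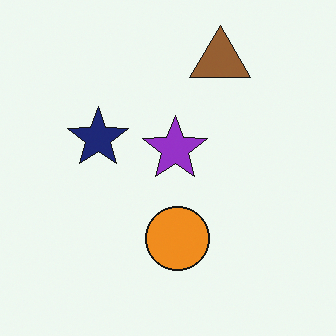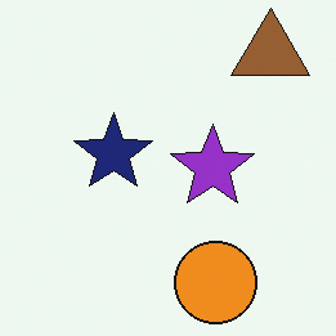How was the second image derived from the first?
The image was cropped to a modestly smaller region and rescaled.

The visible shapes are larger and the field of view is narrower; shapes near the original edges may be partly or wholly outside the frame — a crop-and-rescale.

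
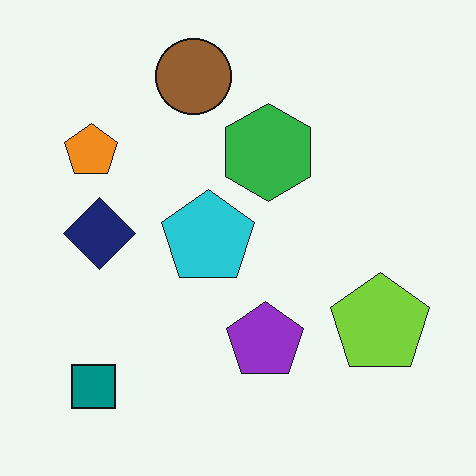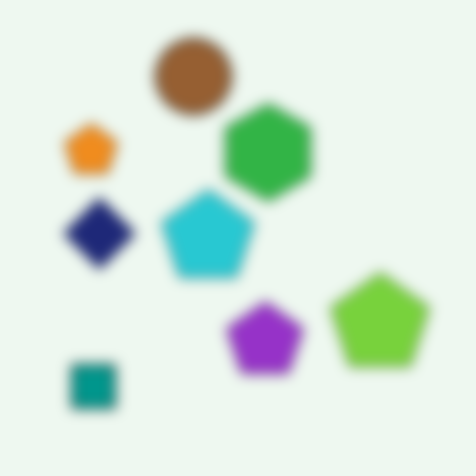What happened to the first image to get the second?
The transformation is: strongly gaussian-blurred.

Shape edges and outlines are uniformly softened across the whole image.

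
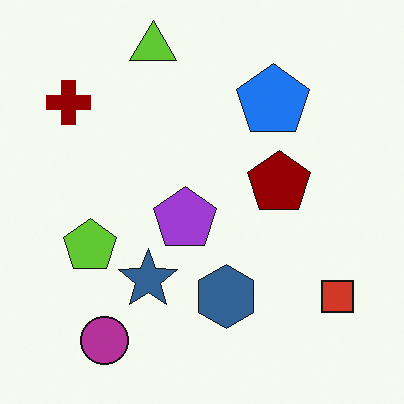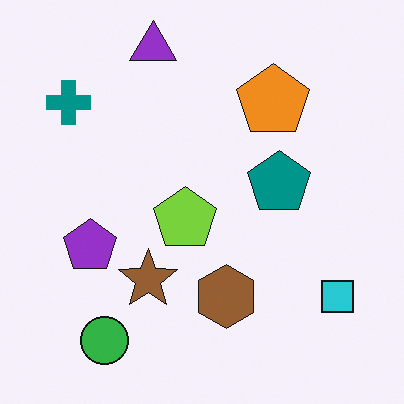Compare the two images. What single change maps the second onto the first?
The transformation is: hue-shifted through roughly half the color wheel.

Every shape's color has rotated by the same amount around the hue wheel — a uniform hue shift.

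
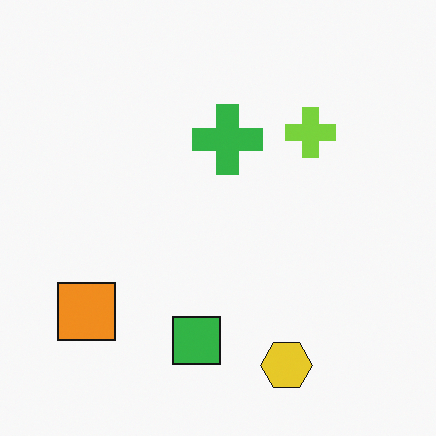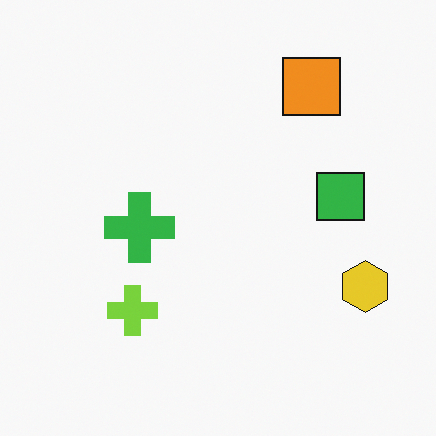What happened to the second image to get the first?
The transformation is: transposed (reflected across the top-left ↔ bottom-right diagonal).

Shapes have swapped their row and column positions — what was in the top-right is now in the bottom-left — a diagonal reflection.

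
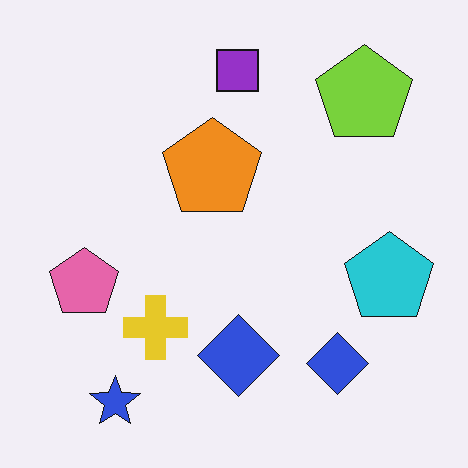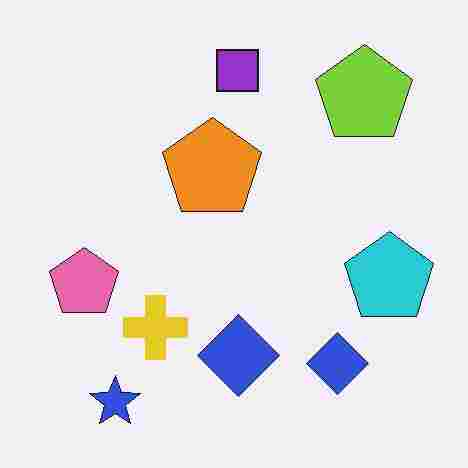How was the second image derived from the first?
This is the original image heavily JPEG-compressed with obvious blocking artifacts.

Blocky 8×8 compression artifacts appear around shape edges and the flat background shows ringing — characteristic JPEG degradation.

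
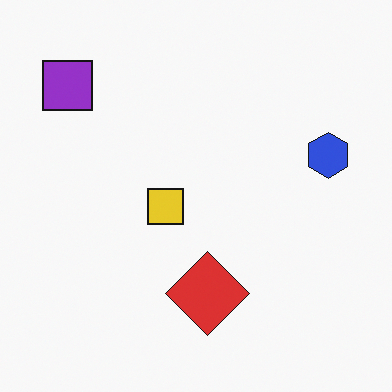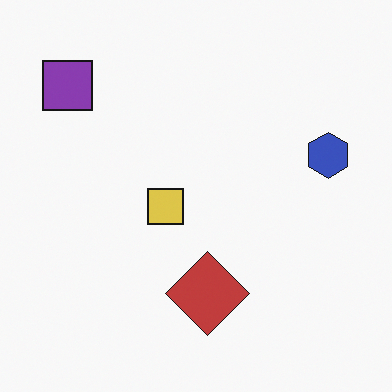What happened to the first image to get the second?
The image was slightly desaturated.

All colors are more muted and greyish — a global saturation change.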